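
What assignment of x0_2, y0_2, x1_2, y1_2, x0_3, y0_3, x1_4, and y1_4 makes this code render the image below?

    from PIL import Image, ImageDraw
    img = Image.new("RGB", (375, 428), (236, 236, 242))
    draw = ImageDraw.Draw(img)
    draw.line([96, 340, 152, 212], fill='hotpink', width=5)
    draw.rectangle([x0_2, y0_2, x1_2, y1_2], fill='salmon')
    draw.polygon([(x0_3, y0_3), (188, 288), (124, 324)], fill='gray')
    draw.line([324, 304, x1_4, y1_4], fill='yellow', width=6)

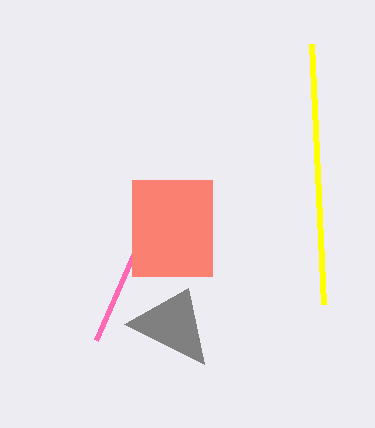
x0_2 = 132, y0_2 = 180, x1_2 = 212, y1_2 = 276, x0_3 = 204, y0_3 = 364, x1_4 = 312, y1_4 = 44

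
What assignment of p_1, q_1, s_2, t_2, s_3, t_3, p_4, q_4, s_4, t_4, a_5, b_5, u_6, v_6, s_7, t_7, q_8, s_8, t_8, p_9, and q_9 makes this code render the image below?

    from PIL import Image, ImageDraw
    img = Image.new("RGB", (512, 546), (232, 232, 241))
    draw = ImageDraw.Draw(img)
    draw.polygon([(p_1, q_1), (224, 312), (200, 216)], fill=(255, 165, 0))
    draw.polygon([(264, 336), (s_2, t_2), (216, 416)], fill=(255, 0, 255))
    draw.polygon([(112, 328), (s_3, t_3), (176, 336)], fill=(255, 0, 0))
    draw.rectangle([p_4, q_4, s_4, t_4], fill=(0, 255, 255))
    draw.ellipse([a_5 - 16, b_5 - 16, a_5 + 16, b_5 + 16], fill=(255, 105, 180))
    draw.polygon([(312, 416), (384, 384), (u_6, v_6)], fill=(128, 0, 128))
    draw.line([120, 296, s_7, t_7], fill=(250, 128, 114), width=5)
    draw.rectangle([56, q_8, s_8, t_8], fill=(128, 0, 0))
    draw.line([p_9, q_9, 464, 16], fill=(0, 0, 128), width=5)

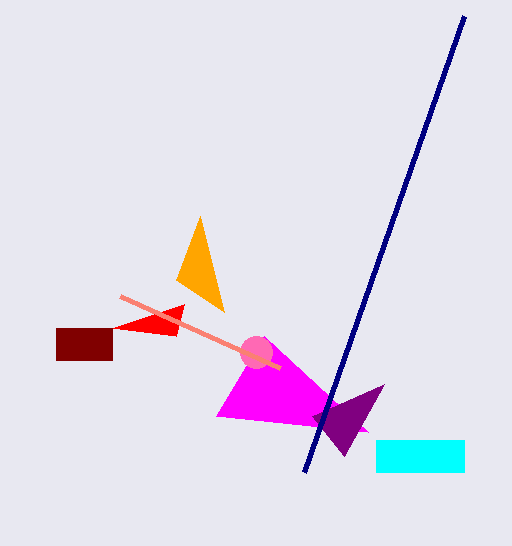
p_1 = 176; q_1 = 280; s_2 = 368; t_2 = 432; s_3 = 184; t_3 = 304; p_4 = 376; q_4 = 440; s_4 = 464; t_4 = 472; a_5 = 256; b_5 = 352; u_6 = 344; v_6 = 456; s_7 = 280; t_7 = 368; q_8 = 328; s_8 = 112; t_8 = 360; p_9 = 304; q_9 = 472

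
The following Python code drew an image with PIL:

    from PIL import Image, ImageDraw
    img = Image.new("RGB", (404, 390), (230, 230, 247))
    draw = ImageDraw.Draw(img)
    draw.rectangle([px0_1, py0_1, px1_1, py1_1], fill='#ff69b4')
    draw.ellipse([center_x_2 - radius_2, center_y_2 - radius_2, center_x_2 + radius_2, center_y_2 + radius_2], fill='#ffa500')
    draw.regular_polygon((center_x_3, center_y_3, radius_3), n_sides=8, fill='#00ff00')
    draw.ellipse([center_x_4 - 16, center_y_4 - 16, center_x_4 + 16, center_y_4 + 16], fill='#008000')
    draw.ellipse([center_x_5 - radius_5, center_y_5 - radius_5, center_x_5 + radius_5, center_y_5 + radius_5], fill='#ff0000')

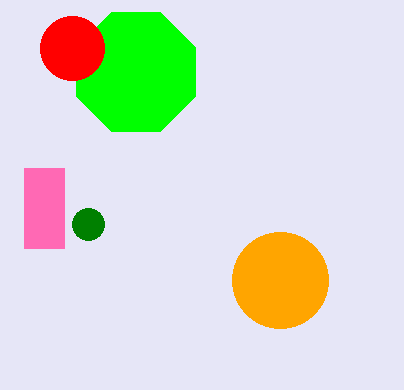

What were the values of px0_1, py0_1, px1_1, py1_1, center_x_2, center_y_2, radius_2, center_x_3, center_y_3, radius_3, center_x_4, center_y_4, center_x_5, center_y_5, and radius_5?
px0_1 = 24, py0_1 = 168, px1_1 = 64, py1_1 = 248, center_x_2 = 280, center_y_2 = 280, radius_2 = 48, center_x_3 = 136, center_y_3 = 72, radius_3 = 64, center_x_4 = 88, center_y_4 = 224, center_x_5 = 72, center_y_5 = 48, radius_5 = 32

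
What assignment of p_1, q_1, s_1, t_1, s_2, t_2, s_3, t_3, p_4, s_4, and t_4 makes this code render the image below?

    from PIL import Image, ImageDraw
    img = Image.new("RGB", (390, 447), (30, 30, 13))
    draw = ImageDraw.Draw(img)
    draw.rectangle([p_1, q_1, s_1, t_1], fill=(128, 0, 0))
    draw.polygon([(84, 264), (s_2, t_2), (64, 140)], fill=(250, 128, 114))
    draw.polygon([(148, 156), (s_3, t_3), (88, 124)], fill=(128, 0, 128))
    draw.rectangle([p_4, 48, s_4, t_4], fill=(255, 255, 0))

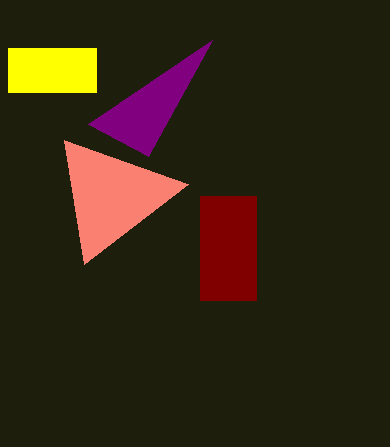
p_1 = 200; q_1 = 196; s_1 = 256; t_1 = 300; s_2 = 188; t_2 = 184; s_3 = 212; t_3 = 40; p_4 = 8; s_4 = 96; t_4 = 92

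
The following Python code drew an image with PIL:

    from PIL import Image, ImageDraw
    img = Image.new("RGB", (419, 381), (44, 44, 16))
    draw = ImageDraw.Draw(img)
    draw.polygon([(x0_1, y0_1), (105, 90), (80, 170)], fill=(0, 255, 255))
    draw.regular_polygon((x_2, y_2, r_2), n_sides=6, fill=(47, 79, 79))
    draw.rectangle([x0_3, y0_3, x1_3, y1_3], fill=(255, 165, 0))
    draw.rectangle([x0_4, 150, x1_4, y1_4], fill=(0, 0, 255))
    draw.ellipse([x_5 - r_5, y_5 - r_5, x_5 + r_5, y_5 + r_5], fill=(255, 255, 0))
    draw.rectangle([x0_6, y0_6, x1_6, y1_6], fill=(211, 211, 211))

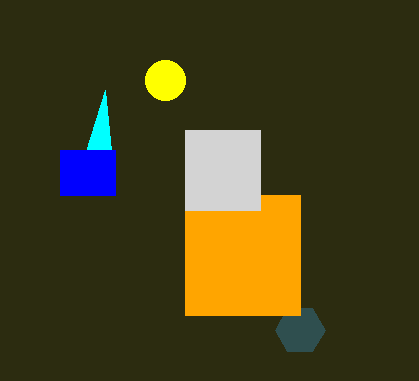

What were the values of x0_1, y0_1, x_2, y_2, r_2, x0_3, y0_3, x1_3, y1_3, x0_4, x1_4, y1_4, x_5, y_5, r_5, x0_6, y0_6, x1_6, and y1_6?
x0_1 = 115
y0_1 = 190
x_2 = 300
y_2 = 330
r_2 = 25
x0_3 = 185
y0_3 = 195
x1_3 = 300
y1_3 = 315
x0_4 = 60
x1_4 = 115
y1_4 = 195
x_5 = 165
y_5 = 80
r_5 = 20
x0_6 = 185
y0_6 = 130
x1_6 = 260
y1_6 = 210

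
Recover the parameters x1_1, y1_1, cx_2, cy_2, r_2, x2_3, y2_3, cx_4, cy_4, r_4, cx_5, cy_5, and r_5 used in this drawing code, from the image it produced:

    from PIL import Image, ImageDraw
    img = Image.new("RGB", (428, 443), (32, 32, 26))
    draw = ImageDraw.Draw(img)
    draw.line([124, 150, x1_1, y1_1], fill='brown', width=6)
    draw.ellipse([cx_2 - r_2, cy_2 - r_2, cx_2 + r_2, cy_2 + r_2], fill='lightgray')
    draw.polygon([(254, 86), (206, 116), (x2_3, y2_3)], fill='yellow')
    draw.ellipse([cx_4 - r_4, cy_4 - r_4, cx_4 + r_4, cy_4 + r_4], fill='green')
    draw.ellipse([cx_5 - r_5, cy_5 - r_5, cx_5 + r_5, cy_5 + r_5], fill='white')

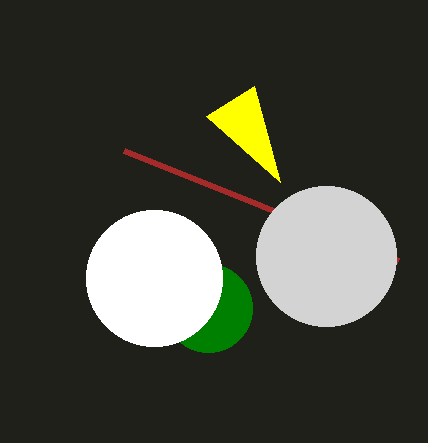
x1_1 = 398, y1_1 = 260, cx_2 = 326, cy_2 = 256, r_2 = 70, x2_3 = 280, y2_3 = 182, cx_4 = 208, cy_4 = 308, r_4 = 44, cx_5 = 154, cy_5 = 278, r_5 = 68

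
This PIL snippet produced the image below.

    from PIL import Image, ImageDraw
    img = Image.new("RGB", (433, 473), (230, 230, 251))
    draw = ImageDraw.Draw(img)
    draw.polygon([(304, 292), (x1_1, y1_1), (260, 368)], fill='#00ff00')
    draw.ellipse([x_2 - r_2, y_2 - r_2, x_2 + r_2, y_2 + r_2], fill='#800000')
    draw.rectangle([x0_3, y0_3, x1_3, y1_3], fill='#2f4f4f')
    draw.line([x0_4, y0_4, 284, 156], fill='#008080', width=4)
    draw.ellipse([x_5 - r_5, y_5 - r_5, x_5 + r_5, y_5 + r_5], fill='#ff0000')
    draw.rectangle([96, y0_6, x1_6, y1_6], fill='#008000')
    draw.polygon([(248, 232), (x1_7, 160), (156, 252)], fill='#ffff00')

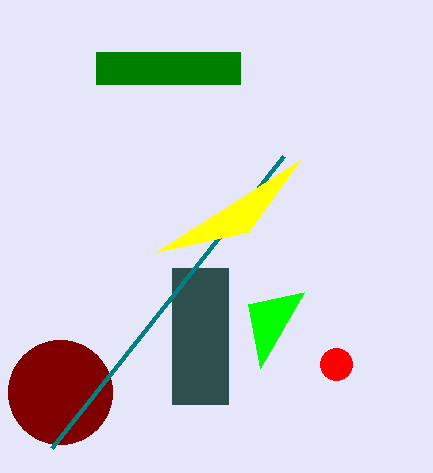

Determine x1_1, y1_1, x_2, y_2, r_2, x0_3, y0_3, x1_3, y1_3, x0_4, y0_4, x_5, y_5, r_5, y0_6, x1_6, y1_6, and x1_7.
x1_1 = 248; y1_1 = 304; x_2 = 60; y_2 = 392; r_2 = 52; x0_3 = 172; y0_3 = 268; x1_3 = 228; y1_3 = 404; x0_4 = 52; y0_4 = 448; x_5 = 336; y_5 = 364; r_5 = 16; y0_6 = 52; x1_6 = 240; y1_6 = 84; x1_7 = 300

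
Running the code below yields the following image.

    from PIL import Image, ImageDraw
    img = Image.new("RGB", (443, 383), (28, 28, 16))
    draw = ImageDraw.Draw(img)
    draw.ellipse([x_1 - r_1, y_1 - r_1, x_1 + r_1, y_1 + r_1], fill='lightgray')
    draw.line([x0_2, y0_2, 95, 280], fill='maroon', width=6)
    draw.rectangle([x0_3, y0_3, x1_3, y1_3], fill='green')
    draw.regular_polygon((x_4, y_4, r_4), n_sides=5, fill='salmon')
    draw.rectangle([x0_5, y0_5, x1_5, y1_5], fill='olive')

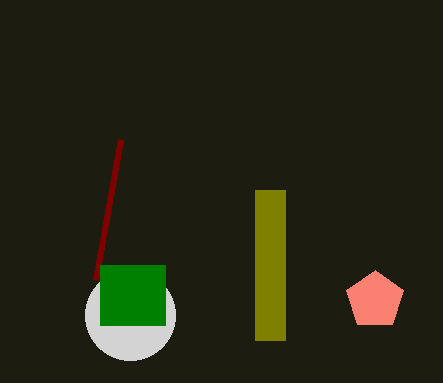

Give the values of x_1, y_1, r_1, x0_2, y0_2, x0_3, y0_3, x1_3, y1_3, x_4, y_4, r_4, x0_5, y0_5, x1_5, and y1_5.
x_1 = 130; y_1 = 315; r_1 = 45; x0_2 = 120; y0_2 = 140; x0_3 = 100; y0_3 = 265; x1_3 = 165; y1_3 = 325; x_4 = 375; y_4 = 300; r_4 = 30; x0_5 = 255; y0_5 = 190; x1_5 = 285; y1_5 = 340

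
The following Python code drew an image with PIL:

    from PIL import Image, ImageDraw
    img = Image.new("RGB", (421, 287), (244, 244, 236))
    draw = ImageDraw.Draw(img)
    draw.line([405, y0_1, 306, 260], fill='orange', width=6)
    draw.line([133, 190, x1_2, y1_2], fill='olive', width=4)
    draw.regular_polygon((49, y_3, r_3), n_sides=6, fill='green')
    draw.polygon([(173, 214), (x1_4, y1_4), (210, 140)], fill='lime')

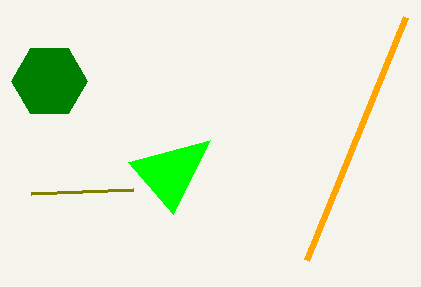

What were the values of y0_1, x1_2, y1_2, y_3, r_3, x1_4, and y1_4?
y0_1 = 17
x1_2 = 31
y1_2 = 194
y_3 = 81
r_3 = 38
x1_4 = 128
y1_4 = 162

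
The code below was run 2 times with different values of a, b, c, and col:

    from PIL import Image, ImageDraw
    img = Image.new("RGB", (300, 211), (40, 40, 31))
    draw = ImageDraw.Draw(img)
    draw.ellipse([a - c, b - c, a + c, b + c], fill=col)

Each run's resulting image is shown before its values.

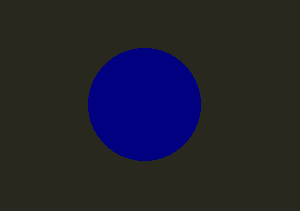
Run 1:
a = 144, b = 104, c = 56, col = 'navy'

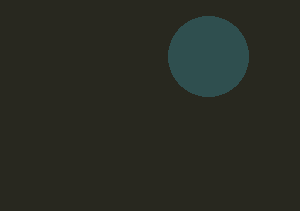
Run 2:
a = 208
b = 56
c = 40
col = 'darkslategray'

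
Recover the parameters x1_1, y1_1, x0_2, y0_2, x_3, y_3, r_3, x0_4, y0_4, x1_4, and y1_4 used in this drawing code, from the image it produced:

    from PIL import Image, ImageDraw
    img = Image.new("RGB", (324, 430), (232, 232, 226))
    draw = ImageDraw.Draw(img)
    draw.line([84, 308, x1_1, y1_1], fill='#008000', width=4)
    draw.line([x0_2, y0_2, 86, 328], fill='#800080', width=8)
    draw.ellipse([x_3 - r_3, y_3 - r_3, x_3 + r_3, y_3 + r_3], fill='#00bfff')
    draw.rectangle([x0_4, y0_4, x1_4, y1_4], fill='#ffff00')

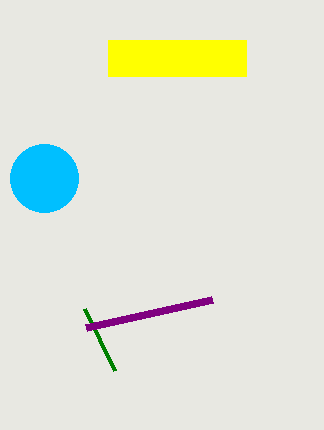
x1_1 = 114
y1_1 = 370
x0_2 = 212
y0_2 = 300
x_3 = 44
y_3 = 178
r_3 = 34
x0_4 = 108
y0_4 = 40
x1_4 = 246
y1_4 = 76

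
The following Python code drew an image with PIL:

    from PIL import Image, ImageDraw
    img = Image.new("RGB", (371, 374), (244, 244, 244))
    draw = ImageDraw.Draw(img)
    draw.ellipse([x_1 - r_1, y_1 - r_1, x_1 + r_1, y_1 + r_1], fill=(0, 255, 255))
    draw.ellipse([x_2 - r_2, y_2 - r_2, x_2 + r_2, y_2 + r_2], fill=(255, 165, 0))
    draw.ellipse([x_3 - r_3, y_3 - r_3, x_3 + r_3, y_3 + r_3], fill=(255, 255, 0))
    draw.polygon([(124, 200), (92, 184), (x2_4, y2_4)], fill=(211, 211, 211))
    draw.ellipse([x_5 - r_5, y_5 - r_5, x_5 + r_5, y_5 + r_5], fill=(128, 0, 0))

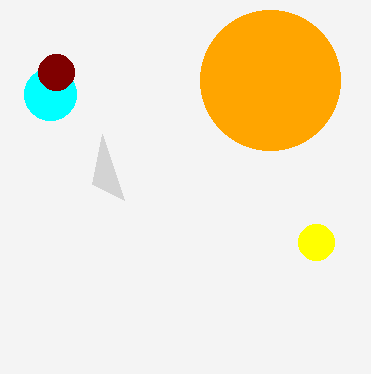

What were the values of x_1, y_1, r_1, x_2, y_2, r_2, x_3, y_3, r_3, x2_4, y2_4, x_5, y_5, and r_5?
x_1 = 50; y_1 = 94; r_1 = 26; x_2 = 270; y_2 = 80; r_2 = 70; x_3 = 316; y_3 = 242; r_3 = 18; x2_4 = 102; y2_4 = 134; x_5 = 56; y_5 = 72; r_5 = 18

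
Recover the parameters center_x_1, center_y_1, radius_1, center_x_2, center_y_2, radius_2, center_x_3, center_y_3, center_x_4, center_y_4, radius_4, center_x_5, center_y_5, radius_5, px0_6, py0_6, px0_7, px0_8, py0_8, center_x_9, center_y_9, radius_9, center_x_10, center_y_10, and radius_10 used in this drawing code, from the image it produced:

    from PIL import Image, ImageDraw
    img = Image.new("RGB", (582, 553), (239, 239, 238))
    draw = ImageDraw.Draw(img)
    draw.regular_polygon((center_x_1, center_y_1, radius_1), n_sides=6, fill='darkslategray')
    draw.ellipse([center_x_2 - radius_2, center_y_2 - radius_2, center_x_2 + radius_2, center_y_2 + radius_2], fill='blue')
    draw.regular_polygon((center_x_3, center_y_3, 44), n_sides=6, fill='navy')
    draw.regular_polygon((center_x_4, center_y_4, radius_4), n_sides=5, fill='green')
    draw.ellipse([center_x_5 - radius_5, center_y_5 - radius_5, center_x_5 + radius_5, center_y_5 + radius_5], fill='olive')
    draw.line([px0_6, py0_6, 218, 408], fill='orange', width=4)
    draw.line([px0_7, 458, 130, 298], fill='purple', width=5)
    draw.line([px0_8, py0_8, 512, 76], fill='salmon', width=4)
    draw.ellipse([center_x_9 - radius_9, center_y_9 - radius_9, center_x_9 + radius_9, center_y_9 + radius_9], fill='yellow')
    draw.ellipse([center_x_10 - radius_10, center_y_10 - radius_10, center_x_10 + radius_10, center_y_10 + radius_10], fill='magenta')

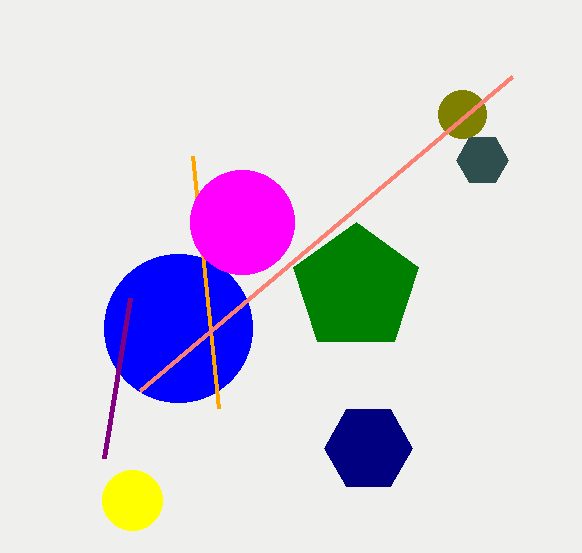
center_x_1 = 482; center_y_1 = 160; radius_1 = 26; center_x_2 = 178; center_y_2 = 328; radius_2 = 74; center_x_3 = 368; center_y_3 = 448; center_x_4 = 356; center_y_4 = 288; radius_4 = 66; center_x_5 = 462; center_y_5 = 114; radius_5 = 24; px0_6 = 192; py0_6 = 156; px0_7 = 104; px0_8 = 140; py0_8 = 390; center_x_9 = 132; center_y_9 = 500; radius_9 = 30; center_x_10 = 242; center_y_10 = 222; radius_10 = 52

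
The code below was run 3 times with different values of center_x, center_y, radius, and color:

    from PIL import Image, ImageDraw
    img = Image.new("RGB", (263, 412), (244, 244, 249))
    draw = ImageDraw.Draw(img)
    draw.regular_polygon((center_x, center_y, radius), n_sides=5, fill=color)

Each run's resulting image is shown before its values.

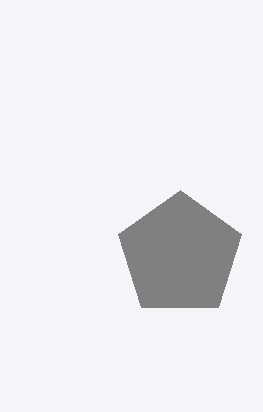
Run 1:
center_x = 180, center_y = 255, radius = 65, color = 'gray'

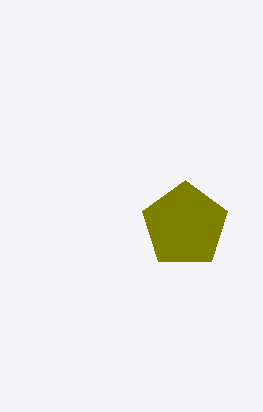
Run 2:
center_x = 185; center_y = 225; radius = 45; color = 'olive'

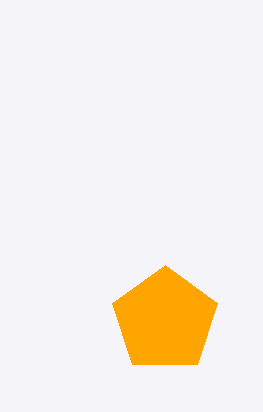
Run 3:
center_x = 165; center_y = 320; radius = 55; color = 'orange'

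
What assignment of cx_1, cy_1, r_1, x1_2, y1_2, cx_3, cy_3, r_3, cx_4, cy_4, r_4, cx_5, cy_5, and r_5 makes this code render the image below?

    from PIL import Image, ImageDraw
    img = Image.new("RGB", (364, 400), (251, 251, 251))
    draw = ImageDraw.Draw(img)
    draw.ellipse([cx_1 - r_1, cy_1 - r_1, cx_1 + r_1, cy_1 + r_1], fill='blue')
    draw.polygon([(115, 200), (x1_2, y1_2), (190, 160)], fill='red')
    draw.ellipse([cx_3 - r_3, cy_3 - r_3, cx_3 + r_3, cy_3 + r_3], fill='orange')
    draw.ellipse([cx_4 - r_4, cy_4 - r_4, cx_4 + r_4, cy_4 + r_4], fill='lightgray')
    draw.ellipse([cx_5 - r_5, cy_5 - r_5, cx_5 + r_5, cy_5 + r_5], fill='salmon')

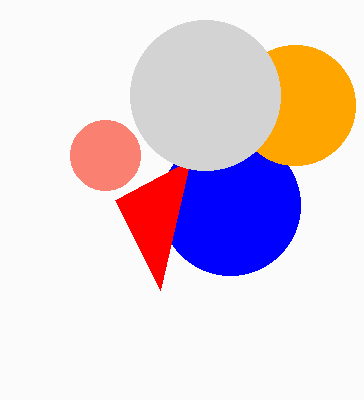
cx_1 = 230
cy_1 = 205
r_1 = 70
x1_2 = 160
y1_2 = 290
cx_3 = 295
cy_3 = 105
r_3 = 60
cx_4 = 205
cy_4 = 95
r_4 = 75
cx_5 = 105
cy_5 = 155
r_5 = 35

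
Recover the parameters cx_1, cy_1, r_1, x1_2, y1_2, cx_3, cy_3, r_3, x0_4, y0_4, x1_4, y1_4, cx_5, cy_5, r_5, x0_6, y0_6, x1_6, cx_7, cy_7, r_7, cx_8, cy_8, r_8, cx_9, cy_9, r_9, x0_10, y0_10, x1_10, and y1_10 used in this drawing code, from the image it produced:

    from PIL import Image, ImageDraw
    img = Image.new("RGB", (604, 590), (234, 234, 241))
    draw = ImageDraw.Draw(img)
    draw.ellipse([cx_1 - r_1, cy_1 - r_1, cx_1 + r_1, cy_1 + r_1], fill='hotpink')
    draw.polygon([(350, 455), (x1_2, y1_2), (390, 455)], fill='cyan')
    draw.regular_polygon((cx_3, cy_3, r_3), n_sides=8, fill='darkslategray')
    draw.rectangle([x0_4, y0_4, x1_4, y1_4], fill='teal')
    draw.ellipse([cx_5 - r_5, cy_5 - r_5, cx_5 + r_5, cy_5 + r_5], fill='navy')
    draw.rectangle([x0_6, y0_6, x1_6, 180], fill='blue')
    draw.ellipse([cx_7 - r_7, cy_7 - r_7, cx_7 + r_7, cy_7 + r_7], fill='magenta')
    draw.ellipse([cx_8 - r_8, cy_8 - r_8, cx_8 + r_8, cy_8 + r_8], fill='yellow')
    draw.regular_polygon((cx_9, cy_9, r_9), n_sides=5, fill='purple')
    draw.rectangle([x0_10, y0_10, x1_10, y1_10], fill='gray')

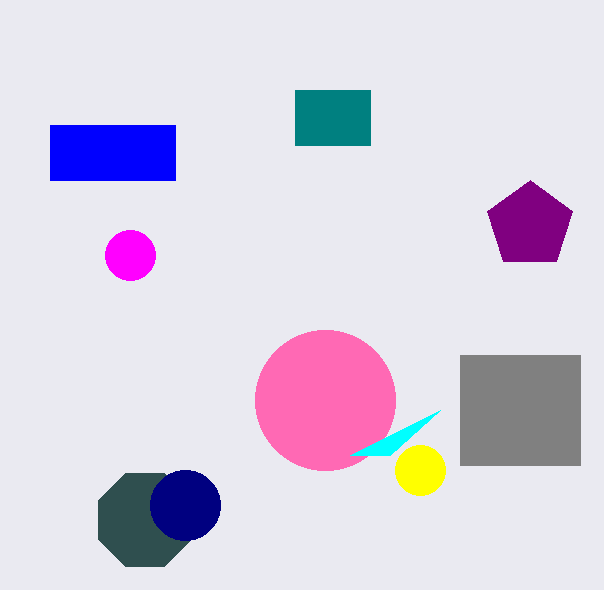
cx_1 = 325
cy_1 = 400
r_1 = 70
x1_2 = 440
y1_2 = 410
cx_3 = 145
cy_3 = 520
r_3 = 50
x0_4 = 295
y0_4 = 90
x1_4 = 370
y1_4 = 145
cx_5 = 185
cy_5 = 505
r_5 = 35
x0_6 = 50
y0_6 = 125
x1_6 = 175
cx_7 = 130
cy_7 = 255
r_7 = 25
cx_8 = 420
cy_8 = 470
r_8 = 25
cx_9 = 530
cy_9 = 225
r_9 = 45
x0_10 = 460
y0_10 = 355
x1_10 = 580
y1_10 = 465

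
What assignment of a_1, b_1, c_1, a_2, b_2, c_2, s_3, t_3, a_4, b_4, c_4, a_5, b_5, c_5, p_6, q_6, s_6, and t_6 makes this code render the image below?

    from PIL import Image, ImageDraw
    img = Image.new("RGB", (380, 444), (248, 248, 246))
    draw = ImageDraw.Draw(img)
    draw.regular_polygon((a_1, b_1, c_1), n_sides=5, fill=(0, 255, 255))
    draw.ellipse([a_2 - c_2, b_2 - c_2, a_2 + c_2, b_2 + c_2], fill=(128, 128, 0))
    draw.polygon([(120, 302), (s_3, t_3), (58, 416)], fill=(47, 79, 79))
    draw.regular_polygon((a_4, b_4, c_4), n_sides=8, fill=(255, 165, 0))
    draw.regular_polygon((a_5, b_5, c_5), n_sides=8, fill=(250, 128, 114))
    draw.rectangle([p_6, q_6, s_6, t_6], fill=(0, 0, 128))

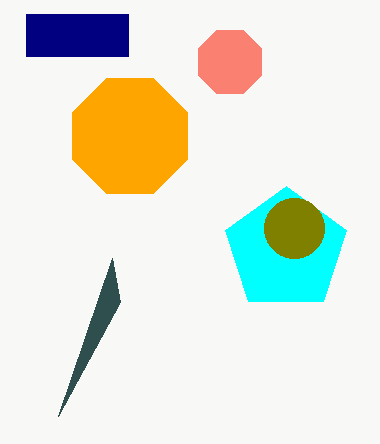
a_1 = 286
b_1 = 250
c_1 = 64
a_2 = 294
b_2 = 228
c_2 = 30
s_3 = 112
t_3 = 258
a_4 = 130
b_4 = 136
c_4 = 62
a_5 = 230
b_5 = 62
c_5 = 34
p_6 = 26
q_6 = 14
s_6 = 128
t_6 = 56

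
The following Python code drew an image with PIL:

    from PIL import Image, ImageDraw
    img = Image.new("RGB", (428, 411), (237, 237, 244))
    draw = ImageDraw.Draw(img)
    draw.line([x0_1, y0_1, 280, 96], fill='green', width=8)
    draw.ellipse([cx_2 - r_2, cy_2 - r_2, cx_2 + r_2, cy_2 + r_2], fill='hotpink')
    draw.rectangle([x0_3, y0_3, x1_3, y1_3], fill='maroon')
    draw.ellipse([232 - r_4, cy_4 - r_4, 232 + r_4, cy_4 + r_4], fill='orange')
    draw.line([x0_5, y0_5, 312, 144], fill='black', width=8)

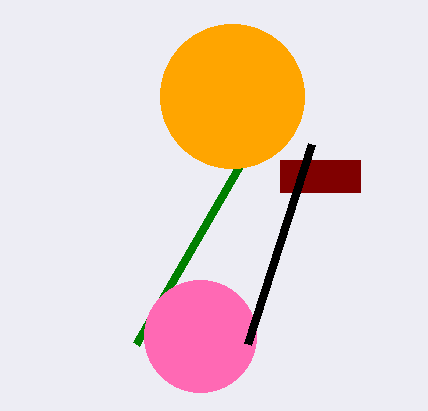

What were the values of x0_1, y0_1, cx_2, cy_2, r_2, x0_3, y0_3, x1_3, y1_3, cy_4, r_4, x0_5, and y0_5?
x0_1 = 136; y0_1 = 344; cx_2 = 200; cy_2 = 336; r_2 = 56; x0_3 = 280; y0_3 = 160; x1_3 = 360; y1_3 = 192; cy_4 = 96; r_4 = 72; x0_5 = 248; y0_5 = 344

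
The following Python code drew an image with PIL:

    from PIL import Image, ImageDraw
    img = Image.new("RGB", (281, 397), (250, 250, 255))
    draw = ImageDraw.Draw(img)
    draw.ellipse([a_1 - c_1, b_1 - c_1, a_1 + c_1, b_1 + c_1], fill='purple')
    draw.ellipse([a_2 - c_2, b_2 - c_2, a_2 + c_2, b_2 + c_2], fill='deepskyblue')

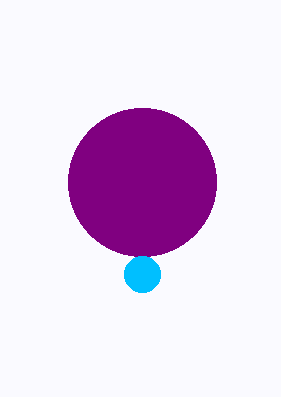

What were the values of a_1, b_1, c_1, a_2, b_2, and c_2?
a_1 = 142, b_1 = 182, c_1 = 74, a_2 = 142, b_2 = 274, c_2 = 18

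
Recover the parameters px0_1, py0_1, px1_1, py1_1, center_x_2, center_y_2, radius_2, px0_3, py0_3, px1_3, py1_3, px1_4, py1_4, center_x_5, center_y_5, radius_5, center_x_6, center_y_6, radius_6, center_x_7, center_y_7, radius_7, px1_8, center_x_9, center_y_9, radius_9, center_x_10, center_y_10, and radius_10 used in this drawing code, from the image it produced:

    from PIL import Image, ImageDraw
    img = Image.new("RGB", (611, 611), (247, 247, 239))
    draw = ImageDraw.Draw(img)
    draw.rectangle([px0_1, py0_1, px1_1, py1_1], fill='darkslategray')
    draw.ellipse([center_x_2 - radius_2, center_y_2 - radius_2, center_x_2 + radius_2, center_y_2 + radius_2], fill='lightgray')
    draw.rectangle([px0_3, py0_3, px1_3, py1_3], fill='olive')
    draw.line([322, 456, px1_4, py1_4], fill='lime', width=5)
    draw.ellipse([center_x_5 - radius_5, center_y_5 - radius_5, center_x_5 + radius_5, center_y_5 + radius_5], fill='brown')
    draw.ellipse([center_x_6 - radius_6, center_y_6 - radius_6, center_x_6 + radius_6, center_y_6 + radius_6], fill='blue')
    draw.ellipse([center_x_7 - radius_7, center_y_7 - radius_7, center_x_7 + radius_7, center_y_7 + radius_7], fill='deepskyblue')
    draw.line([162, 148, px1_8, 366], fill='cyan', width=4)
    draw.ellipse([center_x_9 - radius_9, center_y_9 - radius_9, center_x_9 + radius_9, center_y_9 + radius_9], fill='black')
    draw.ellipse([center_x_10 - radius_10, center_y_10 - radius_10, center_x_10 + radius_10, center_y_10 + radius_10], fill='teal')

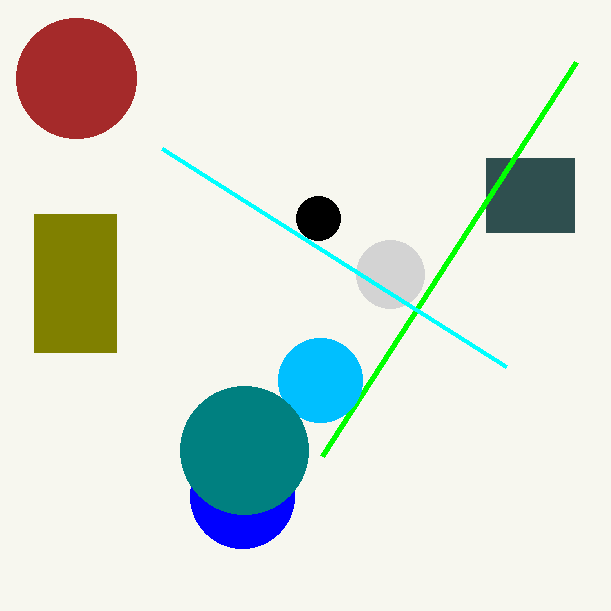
px0_1 = 486, py0_1 = 158, px1_1 = 574, py1_1 = 232, center_x_2 = 390, center_y_2 = 274, radius_2 = 34, px0_3 = 34, py0_3 = 214, px1_3 = 116, py1_3 = 352, px1_4 = 576, py1_4 = 62, center_x_5 = 76, center_y_5 = 78, radius_5 = 60, center_x_6 = 242, center_y_6 = 496, radius_6 = 52, center_x_7 = 320, center_y_7 = 380, radius_7 = 42, px1_8 = 506, center_x_9 = 318, center_y_9 = 218, radius_9 = 22, center_x_10 = 244, center_y_10 = 450, radius_10 = 64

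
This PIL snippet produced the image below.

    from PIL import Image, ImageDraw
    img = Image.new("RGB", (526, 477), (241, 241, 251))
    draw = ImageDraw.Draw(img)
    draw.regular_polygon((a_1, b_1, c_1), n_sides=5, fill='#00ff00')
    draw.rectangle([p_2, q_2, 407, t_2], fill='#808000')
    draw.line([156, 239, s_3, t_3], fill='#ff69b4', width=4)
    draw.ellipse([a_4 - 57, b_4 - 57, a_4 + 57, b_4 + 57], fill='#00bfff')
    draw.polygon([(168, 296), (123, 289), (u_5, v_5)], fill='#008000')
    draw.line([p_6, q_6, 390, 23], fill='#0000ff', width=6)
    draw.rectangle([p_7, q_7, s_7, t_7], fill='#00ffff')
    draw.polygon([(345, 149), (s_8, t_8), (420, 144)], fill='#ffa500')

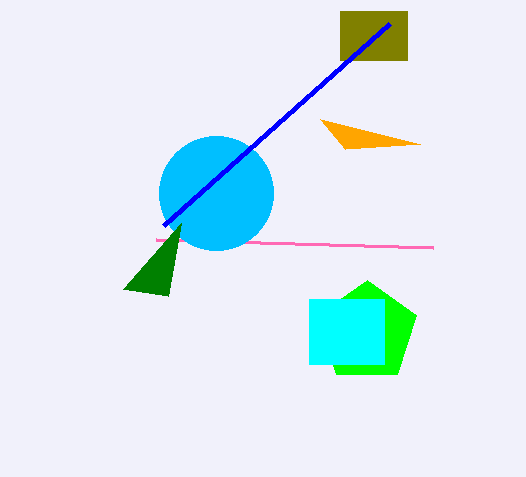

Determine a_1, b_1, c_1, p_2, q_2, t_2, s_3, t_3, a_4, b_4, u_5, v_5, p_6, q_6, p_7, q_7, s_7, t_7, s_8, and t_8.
a_1 = 367
b_1 = 332
c_1 = 52
p_2 = 340
q_2 = 11
t_2 = 60
s_3 = 433
t_3 = 247
a_4 = 216
b_4 = 193
u_5 = 181
v_5 = 223
p_6 = 164
q_6 = 225
p_7 = 309
q_7 = 299
s_7 = 384
t_7 = 364
s_8 = 320
t_8 = 119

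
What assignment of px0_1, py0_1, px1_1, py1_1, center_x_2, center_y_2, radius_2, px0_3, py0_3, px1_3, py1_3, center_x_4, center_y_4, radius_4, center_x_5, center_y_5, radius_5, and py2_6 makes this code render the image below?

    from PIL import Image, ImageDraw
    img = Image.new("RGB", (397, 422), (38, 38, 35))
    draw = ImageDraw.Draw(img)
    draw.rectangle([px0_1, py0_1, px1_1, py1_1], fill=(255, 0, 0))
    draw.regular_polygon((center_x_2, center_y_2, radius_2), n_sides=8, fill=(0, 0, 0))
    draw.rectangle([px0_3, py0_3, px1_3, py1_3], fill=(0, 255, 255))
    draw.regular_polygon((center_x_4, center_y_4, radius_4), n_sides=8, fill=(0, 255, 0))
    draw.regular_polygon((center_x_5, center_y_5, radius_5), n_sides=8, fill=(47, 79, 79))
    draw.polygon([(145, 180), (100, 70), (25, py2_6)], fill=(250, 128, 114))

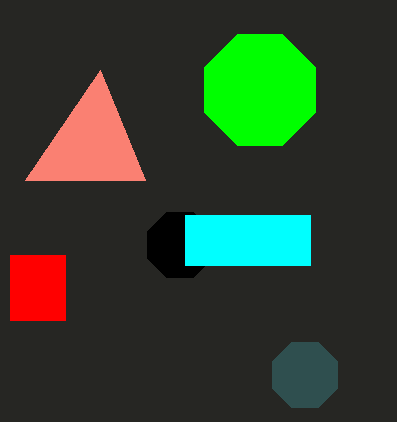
px0_1 = 10
py0_1 = 255
px1_1 = 65
py1_1 = 320
center_x_2 = 180
center_y_2 = 245
radius_2 = 35
px0_3 = 185
py0_3 = 215
px1_3 = 310
py1_3 = 265
center_x_4 = 260
center_y_4 = 90
radius_4 = 60
center_x_5 = 305
center_y_5 = 375
radius_5 = 35
py2_6 = 180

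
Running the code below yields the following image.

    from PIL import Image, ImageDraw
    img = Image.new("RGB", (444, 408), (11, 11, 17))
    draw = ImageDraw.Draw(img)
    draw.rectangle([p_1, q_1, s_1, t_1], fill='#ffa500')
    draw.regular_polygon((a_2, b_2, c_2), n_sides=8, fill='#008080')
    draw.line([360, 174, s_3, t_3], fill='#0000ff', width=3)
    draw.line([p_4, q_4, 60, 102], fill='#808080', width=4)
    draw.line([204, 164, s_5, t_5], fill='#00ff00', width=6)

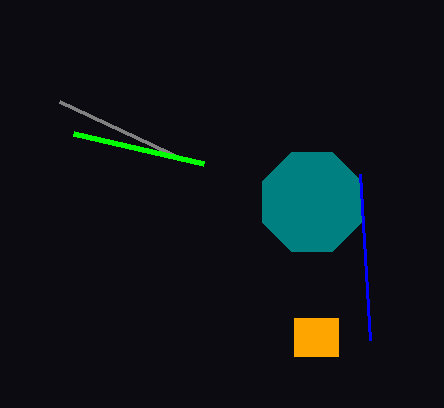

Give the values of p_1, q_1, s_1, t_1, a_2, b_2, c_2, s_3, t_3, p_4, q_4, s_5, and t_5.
p_1 = 294
q_1 = 318
s_1 = 338
t_1 = 356
a_2 = 312
b_2 = 202
c_2 = 54
s_3 = 370
t_3 = 340
p_4 = 184
q_4 = 160
s_5 = 74
t_5 = 134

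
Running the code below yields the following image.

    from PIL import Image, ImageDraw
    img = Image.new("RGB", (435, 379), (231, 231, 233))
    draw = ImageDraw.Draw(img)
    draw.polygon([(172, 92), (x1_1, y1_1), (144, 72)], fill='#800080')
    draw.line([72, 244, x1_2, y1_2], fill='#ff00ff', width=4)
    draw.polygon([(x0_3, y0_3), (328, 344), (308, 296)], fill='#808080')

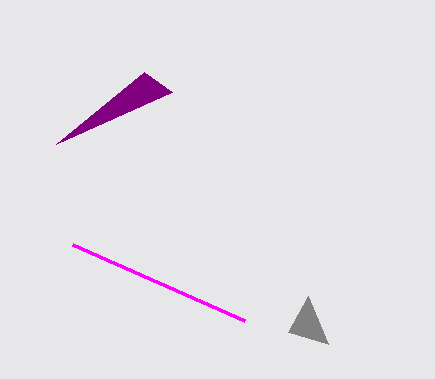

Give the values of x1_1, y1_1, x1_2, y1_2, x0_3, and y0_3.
x1_1 = 56, y1_1 = 144, x1_2 = 244, y1_2 = 320, x0_3 = 288, y0_3 = 332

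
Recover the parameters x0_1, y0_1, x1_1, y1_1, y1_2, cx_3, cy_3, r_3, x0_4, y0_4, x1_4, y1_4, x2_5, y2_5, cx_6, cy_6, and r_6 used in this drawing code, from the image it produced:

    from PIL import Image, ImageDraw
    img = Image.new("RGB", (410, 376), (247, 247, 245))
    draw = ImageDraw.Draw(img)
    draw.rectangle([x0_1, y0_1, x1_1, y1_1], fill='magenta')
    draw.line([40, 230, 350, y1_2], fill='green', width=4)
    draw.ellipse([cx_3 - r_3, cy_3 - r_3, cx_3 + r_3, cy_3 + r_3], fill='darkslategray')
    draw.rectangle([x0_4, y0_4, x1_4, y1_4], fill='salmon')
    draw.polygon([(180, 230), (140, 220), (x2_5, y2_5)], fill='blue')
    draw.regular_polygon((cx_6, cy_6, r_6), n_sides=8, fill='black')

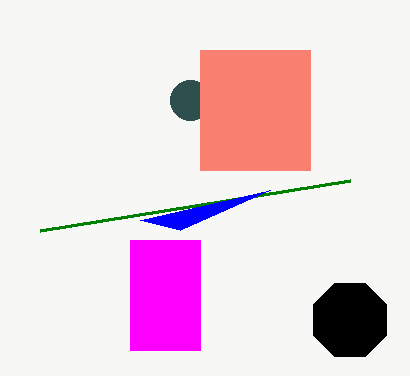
x0_1 = 130
y0_1 = 240
x1_1 = 200
y1_1 = 350
y1_2 = 180
cx_3 = 190
cy_3 = 100
r_3 = 20
x0_4 = 200
y0_4 = 50
x1_4 = 310
y1_4 = 170
x2_5 = 270
y2_5 = 190
cx_6 = 350
cy_6 = 320
r_6 = 40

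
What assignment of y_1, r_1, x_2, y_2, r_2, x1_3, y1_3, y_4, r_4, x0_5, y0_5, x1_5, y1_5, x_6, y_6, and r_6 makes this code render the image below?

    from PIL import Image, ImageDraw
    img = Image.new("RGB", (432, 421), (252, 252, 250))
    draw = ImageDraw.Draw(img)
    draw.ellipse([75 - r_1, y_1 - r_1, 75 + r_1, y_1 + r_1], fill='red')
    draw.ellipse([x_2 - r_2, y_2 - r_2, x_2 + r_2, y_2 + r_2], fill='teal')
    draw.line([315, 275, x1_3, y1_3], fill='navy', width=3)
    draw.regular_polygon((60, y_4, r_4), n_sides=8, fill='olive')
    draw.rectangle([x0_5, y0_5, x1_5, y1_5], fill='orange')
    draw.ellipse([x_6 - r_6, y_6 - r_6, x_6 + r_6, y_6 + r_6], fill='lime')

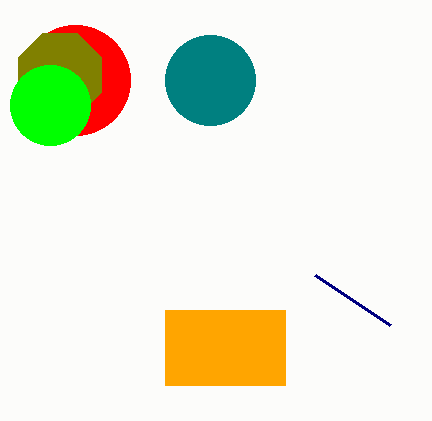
y_1 = 80
r_1 = 55
x_2 = 210
y_2 = 80
r_2 = 45
x1_3 = 390
y1_3 = 325
y_4 = 75
r_4 = 45
x0_5 = 165
y0_5 = 310
x1_5 = 285
y1_5 = 385
x_6 = 50
y_6 = 105
r_6 = 40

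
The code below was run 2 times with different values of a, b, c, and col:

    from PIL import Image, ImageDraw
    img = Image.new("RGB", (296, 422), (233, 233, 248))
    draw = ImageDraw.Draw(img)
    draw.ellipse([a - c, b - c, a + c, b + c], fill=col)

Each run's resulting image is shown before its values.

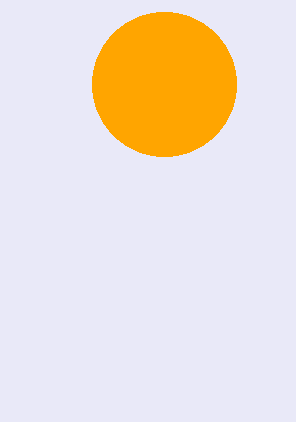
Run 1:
a = 164; b = 84; c = 72; col = 'orange'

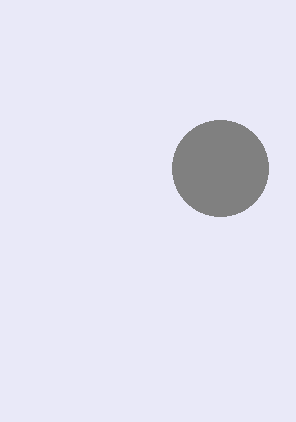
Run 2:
a = 220
b = 168
c = 48
col = 'gray'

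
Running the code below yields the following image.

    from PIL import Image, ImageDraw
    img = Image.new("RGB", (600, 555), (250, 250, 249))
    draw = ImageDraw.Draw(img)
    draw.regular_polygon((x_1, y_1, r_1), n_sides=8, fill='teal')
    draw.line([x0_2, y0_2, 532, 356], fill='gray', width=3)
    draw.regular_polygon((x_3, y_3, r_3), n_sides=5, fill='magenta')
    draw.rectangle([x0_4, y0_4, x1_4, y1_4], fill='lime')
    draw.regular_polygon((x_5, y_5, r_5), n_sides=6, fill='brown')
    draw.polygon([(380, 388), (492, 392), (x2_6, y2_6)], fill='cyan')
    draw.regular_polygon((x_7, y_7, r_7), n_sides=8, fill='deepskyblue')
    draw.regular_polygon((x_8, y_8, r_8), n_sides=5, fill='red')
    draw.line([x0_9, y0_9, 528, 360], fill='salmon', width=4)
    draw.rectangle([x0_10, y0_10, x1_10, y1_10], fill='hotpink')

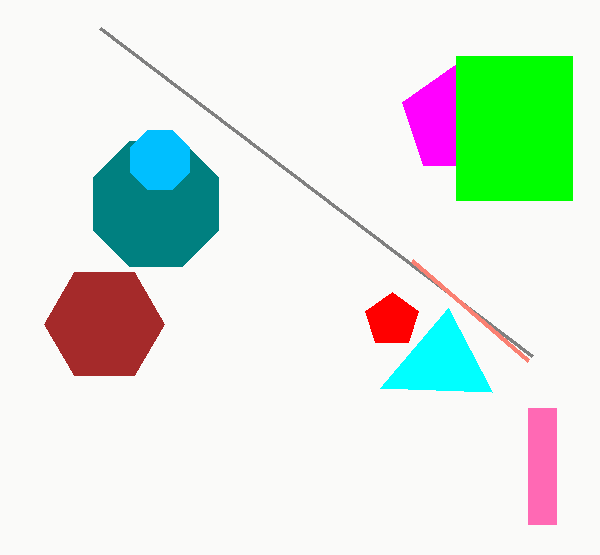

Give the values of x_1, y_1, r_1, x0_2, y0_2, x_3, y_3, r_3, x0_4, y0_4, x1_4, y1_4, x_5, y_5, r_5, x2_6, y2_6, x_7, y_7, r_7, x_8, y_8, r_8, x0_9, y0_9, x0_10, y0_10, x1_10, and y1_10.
x_1 = 156, y_1 = 204, r_1 = 68, x0_2 = 100, y0_2 = 28, x_3 = 456, y_3 = 120, r_3 = 56, x0_4 = 456, y0_4 = 56, x1_4 = 572, y1_4 = 200, x_5 = 104, y_5 = 324, r_5 = 60, x2_6 = 448, y2_6 = 308, x_7 = 160, y_7 = 160, r_7 = 32, x_8 = 392, y_8 = 320, r_8 = 28, x0_9 = 412, y0_9 = 260, x0_10 = 528, y0_10 = 408, x1_10 = 556, y1_10 = 524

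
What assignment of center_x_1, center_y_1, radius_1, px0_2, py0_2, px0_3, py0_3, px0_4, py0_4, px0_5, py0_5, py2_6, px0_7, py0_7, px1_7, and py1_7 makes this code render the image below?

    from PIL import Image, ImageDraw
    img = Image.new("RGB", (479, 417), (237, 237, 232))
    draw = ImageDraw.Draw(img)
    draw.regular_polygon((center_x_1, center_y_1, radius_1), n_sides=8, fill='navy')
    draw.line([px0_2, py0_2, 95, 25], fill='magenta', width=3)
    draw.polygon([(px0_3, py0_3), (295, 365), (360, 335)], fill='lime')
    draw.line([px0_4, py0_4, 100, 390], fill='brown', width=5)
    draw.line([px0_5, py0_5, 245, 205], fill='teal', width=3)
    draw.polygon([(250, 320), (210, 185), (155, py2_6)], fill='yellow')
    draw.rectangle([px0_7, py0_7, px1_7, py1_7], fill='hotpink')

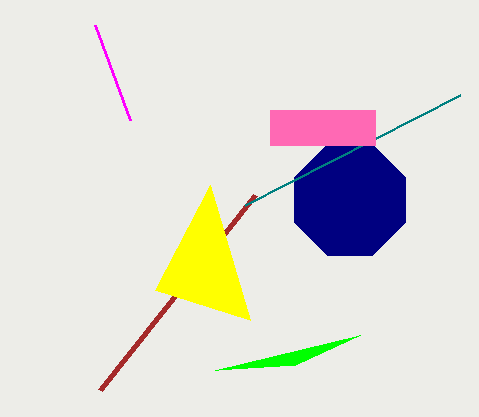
center_x_1 = 350, center_y_1 = 200, radius_1 = 60, px0_2 = 130, py0_2 = 120, px0_3 = 215, py0_3 = 370, px0_4 = 255, py0_4 = 195, px0_5 = 460, py0_5 = 95, py2_6 = 290, px0_7 = 270, py0_7 = 110, px1_7 = 375, py1_7 = 145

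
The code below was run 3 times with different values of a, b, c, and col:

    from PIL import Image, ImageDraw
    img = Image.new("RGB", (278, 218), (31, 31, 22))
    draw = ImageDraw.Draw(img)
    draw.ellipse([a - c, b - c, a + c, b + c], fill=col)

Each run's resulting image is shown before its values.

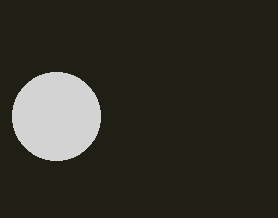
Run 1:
a = 56; b = 116; c = 44; col = 'lightgray'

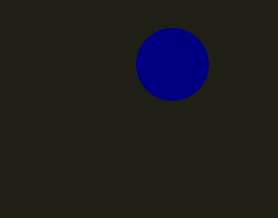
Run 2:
a = 172, b = 64, c = 36, col = 'navy'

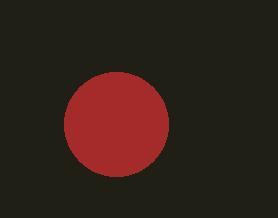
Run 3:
a = 116; b = 124; c = 52; col = 'brown'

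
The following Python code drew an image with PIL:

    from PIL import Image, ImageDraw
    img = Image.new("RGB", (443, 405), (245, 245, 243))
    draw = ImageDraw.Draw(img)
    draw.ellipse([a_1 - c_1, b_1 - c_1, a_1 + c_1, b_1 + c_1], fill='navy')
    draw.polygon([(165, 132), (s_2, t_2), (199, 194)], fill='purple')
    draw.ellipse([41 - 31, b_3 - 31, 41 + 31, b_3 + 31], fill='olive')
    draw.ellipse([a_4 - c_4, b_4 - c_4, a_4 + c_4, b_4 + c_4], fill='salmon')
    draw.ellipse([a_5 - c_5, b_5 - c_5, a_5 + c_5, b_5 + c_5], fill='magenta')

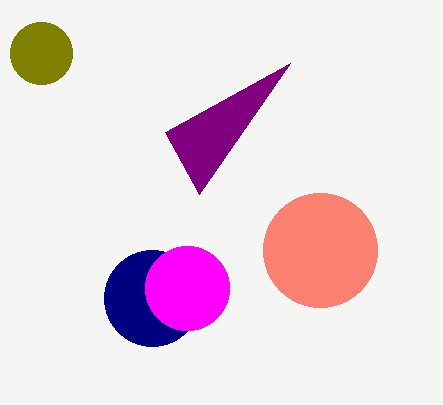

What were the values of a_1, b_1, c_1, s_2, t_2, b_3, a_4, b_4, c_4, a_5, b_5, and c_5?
a_1 = 152, b_1 = 298, c_1 = 48, s_2 = 290, t_2 = 63, b_3 = 53, a_4 = 320, b_4 = 250, c_4 = 57, a_5 = 187, b_5 = 288, c_5 = 42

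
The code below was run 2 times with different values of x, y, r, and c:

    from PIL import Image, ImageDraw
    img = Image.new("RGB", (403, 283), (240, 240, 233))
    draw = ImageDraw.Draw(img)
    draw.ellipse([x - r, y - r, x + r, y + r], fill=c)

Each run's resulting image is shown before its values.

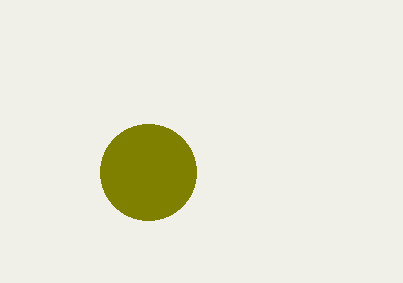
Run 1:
x = 148
y = 172
r = 48
c = 'olive'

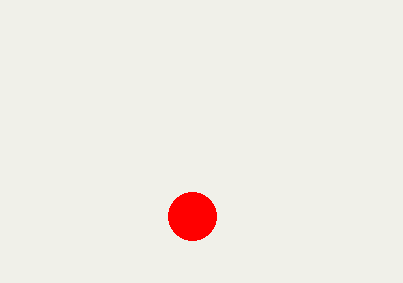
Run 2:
x = 192; y = 216; r = 24; c = 'red'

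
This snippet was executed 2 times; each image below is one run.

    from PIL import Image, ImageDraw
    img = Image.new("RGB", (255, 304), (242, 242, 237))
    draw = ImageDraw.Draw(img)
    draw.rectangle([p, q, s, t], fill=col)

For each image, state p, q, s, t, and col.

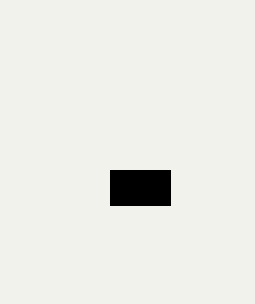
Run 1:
p = 110; q = 170; s = 170; t = 205; col = 'black'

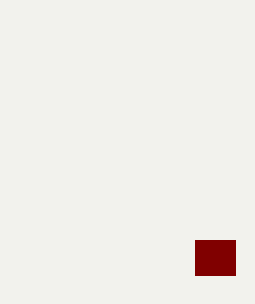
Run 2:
p = 195
q = 240
s = 235
t = 275
col = 'maroon'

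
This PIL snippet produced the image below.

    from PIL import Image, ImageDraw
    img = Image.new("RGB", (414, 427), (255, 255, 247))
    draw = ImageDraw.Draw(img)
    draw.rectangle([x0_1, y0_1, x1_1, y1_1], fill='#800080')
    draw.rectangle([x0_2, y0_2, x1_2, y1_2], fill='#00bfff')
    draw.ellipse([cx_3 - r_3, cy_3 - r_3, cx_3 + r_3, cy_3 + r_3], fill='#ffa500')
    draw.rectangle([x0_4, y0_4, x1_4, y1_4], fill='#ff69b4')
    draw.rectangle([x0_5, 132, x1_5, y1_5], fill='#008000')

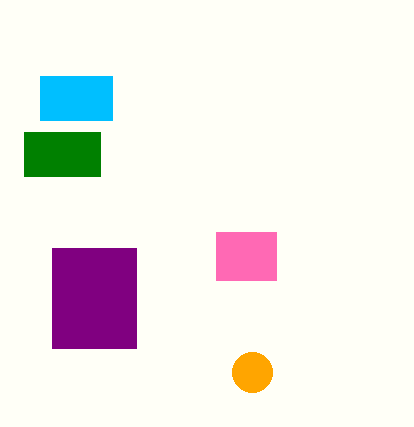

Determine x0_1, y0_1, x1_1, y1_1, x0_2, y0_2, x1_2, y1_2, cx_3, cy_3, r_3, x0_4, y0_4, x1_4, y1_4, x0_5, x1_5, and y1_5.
x0_1 = 52, y0_1 = 248, x1_1 = 136, y1_1 = 348, x0_2 = 40, y0_2 = 76, x1_2 = 112, y1_2 = 120, cx_3 = 252, cy_3 = 372, r_3 = 20, x0_4 = 216, y0_4 = 232, x1_4 = 276, y1_4 = 280, x0_5 = 24, x1_5 = 100, y1_5 = 176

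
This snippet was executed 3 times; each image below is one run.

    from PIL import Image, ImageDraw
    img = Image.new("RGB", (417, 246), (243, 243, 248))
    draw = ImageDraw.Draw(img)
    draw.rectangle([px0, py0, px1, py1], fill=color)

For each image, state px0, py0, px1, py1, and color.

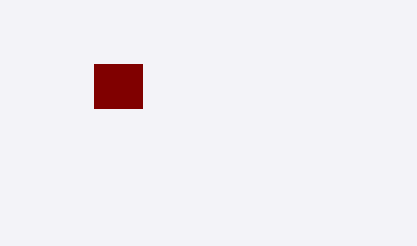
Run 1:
px0 = 94; py0 = 64; px1 = 142; py1 = 108; color = 'maroon'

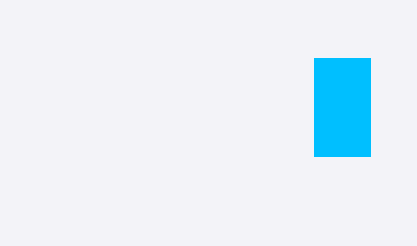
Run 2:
px0 = 314, py0 = 58, px1 = 370, py1 = 156, color = 'deepskyblue'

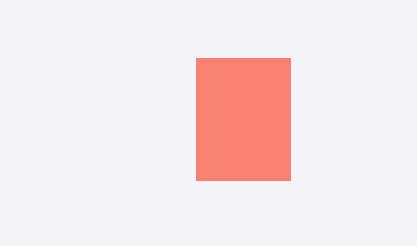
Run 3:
px0 = 196, py0 = 58, px1 = 290, py1 = 180, color = 'salmon'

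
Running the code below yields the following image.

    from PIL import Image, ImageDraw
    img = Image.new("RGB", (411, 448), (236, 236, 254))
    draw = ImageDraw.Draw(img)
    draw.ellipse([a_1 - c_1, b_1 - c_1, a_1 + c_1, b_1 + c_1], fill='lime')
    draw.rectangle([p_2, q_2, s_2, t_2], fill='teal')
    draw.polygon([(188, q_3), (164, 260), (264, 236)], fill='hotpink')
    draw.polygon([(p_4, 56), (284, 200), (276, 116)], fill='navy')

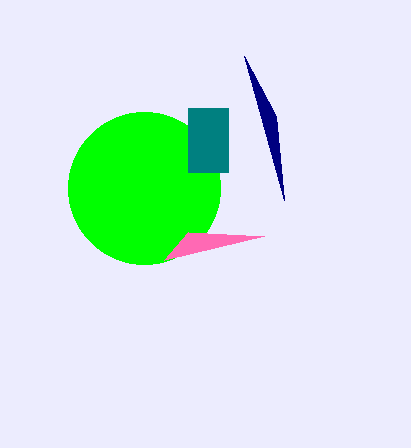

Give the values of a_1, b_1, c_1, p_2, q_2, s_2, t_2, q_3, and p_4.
a_1 = 144
b_1 = 188
c_1 = 76
p_2 = 188
q_2 = 108
s_2 = 228
t_2 = 172
q_3 = 232
p_4 = 244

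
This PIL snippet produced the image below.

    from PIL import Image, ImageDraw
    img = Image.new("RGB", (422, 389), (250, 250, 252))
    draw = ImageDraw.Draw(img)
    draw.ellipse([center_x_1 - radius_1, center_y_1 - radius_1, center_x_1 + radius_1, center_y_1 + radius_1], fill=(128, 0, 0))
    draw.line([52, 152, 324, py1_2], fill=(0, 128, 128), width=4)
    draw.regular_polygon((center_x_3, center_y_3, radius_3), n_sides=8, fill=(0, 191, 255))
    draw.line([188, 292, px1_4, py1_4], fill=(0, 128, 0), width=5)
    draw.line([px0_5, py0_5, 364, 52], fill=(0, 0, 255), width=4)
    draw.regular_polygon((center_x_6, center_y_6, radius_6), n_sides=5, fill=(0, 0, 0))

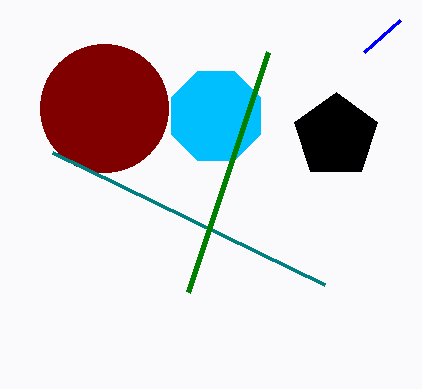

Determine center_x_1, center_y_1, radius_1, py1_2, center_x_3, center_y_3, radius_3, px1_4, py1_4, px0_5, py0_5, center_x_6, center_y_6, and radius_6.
center_x_1 = 104, center_y_1 = 108, radius_1 = 64, py1_2 = 284, center_x_3 = 216, center_y_3 = 116, radius_3 = 48, px1_4 = 268, py1_4 = 52, px0_5 = 400, py0_5 = 20, center_x_6 = 336, center_y_6 = 136, radius_6 = 44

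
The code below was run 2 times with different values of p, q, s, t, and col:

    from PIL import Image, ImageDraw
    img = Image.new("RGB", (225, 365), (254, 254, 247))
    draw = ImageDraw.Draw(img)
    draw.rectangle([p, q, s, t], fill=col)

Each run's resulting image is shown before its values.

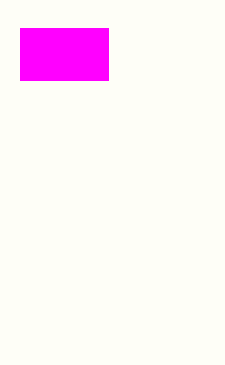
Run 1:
p = 20; q = 28; s = 108; t = 80; col = 'magenta'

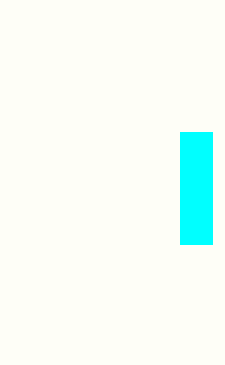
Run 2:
p = 180, q = 132, s = 212, t = 244, col = 'cyan'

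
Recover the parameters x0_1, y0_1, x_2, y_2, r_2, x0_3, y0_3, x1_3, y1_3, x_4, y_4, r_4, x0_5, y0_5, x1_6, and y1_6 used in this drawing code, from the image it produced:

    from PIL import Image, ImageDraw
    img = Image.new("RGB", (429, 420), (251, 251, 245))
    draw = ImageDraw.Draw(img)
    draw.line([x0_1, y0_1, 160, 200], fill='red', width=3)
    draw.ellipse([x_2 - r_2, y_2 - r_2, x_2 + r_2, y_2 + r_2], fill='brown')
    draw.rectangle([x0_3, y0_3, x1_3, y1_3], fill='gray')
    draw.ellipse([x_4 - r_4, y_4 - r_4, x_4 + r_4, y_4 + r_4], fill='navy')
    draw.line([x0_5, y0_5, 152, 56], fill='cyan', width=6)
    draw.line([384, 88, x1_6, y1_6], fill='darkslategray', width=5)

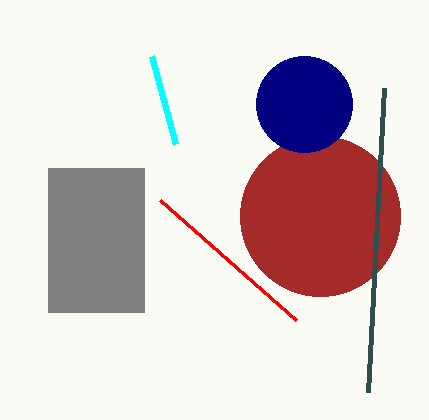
x0_1 = 296; y0_1 = 320; x_2 = 320; y_2 = 216; r_2 = 80; x0_3 = 48; y0_3 = 168; x1_3 = 144; y1_3 = 312; x_4 = 304; y_4 = 104; r_4 = 48; x0_5 = 176; y0_5 = 144; x1_6 = 368; y1_6 = 392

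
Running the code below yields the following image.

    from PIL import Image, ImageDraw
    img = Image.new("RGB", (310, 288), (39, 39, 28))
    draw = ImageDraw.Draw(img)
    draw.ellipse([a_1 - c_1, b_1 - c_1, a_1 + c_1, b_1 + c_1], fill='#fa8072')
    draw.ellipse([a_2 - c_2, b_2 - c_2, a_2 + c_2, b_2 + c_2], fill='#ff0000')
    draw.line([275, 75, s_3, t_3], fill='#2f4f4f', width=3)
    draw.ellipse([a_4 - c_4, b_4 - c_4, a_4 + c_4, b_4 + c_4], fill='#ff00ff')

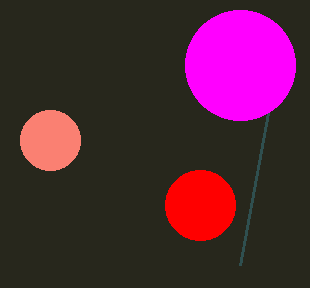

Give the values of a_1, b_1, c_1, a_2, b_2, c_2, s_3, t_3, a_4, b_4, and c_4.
a_1 = 50, b_1 = 140, c_1 = 30, a_2 = 200, b_2 = 205, c_2 = 35, s_3 = 240, t_3 = 265, a_4 = 240, b_4 = 65, c_4 = 55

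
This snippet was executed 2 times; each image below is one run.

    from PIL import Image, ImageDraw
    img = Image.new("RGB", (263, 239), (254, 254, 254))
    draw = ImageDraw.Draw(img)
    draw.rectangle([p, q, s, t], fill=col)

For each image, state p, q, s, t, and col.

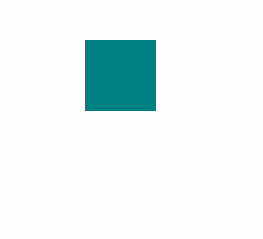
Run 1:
p = 85; q = 40; s = 155; t = 110; col = 'teal'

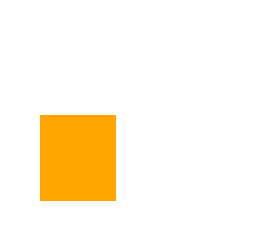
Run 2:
p = 40; q = 115; s = 115; t = 200; col = 'orange'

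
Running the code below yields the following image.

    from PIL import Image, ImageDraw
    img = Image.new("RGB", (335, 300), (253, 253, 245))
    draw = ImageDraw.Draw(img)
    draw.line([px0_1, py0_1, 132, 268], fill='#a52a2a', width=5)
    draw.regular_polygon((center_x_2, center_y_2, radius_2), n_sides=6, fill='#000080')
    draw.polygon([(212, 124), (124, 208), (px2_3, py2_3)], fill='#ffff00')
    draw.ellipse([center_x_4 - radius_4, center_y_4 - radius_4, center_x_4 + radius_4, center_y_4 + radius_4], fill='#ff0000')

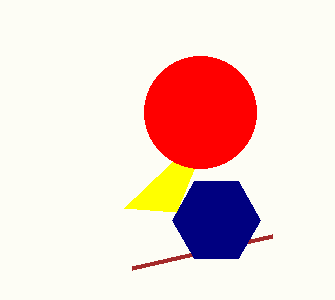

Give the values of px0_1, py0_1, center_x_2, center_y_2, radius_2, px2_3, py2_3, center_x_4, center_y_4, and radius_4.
px0_1 = 272, py0_1 = 236, center_x_2 = 216, center_y_2 = 220, radius_2 = 44, px2_3 = 176, py2_3 = 212, center_x_4 = 200, center_y_4 = 112, radius_4 = 56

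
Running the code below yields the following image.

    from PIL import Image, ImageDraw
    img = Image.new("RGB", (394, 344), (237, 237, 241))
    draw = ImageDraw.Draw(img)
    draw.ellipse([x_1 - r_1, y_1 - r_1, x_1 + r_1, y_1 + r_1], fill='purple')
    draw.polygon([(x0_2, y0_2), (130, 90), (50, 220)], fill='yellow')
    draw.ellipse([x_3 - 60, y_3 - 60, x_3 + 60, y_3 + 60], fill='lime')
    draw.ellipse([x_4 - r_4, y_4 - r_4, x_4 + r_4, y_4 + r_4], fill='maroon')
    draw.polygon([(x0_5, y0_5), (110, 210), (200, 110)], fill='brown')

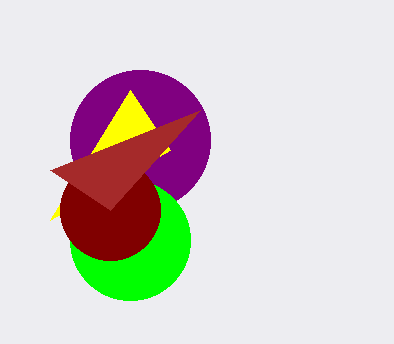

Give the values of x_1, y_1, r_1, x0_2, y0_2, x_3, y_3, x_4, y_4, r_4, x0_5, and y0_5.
x_1 = 140; y_1 = 140; r_1 = 70; x0_2 = 170; y0_2 = 150; x_3 = 130; y_3 = 240; x_4 = 110; y_4 = 210; r_4 = 50; x0_5 = 50; y0_5 = 170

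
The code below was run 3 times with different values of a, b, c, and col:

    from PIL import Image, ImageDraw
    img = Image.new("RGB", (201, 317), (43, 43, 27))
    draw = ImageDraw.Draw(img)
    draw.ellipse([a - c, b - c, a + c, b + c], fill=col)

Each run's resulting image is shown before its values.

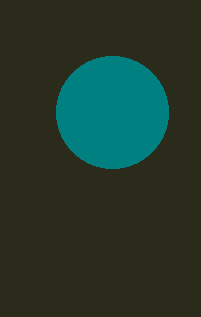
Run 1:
a = 112; b = 112; c = 56; col = 'teal'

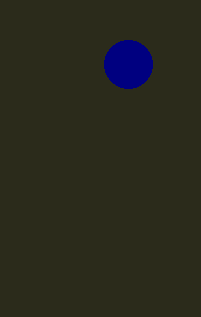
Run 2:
a = 128; b = 64; c = 24; col = 'navy'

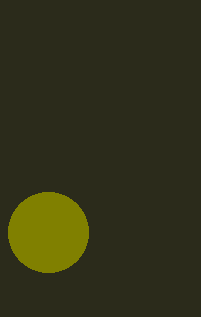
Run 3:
a = 48, b = 232, c = 40, col = 'olive'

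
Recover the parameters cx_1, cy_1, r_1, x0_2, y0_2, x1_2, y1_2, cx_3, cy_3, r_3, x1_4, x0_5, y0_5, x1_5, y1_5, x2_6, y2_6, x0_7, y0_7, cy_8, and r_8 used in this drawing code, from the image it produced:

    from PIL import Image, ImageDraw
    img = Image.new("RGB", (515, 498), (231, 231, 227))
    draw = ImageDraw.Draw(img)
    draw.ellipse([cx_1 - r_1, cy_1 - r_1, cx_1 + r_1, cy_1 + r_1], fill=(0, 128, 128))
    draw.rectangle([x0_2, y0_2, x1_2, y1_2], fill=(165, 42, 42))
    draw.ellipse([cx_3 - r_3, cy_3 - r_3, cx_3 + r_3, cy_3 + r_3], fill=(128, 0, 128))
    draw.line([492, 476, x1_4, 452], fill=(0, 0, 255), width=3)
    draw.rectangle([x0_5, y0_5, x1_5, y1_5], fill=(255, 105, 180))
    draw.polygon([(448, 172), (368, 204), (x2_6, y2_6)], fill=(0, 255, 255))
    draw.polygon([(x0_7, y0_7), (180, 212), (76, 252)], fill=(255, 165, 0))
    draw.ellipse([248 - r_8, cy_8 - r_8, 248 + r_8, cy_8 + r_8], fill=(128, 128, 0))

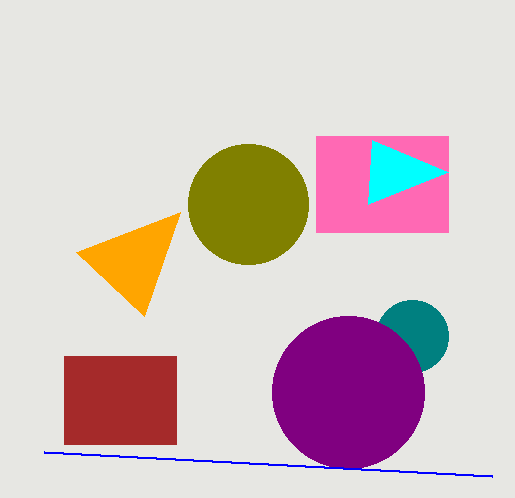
cx_1 = 412; cy_1 = 336; r_1 = 36; x0_2 = 64; y0_2 = 356; x1_2 = 176; y1_2 = 444; cx_3 = 348; cy_3 = 392; r_3 = 76; x1_4 = 44; x0_5 = 316; y0_5 = 136; x1_5 = 448; y1_5 = 232; x2_6 = 372; y2_6 = 140; x0_7 = 144; y0_7 = 316; cy_8 = 204; r_8 = 60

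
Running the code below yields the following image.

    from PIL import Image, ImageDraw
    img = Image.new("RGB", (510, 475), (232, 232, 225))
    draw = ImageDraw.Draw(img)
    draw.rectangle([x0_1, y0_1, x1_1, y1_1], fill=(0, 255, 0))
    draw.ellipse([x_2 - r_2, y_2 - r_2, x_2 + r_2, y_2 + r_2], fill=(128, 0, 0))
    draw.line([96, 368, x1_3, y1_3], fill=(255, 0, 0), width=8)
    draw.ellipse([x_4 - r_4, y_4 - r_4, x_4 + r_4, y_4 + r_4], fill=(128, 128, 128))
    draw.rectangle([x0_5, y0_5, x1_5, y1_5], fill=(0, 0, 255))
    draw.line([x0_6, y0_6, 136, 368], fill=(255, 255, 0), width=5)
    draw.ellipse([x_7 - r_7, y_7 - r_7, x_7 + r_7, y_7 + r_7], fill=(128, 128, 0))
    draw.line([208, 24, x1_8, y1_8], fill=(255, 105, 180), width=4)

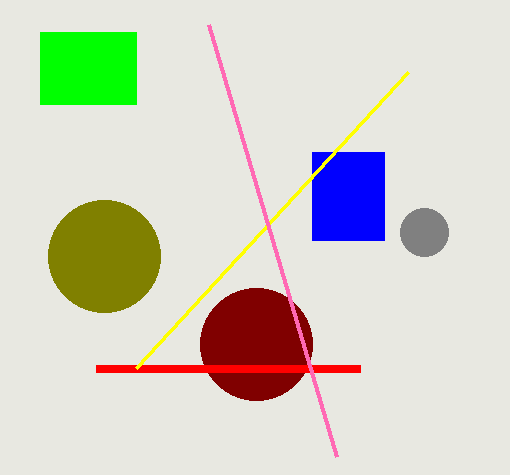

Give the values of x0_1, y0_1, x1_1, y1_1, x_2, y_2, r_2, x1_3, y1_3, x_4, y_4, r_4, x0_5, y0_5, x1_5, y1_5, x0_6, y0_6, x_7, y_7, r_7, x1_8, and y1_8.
x0_1 = 40
y0_1 = 32
x1_1 = 136
y1_1 = 104
x_2 = 256
y_2 = 344
r_2 = 56
x1_3 = 360
y1_3 = 368
x_4 = 424
y_4 = 232
r_4 = 24
x0_5 = 312
y0_5 = 152
x1_5 = 384
y1_5 = 240
x0_6 = 408
y0_6 = 72
x_7 = 104
y_7 = 256
r_7 = 56
x1_8 = 336
y1_8 = 456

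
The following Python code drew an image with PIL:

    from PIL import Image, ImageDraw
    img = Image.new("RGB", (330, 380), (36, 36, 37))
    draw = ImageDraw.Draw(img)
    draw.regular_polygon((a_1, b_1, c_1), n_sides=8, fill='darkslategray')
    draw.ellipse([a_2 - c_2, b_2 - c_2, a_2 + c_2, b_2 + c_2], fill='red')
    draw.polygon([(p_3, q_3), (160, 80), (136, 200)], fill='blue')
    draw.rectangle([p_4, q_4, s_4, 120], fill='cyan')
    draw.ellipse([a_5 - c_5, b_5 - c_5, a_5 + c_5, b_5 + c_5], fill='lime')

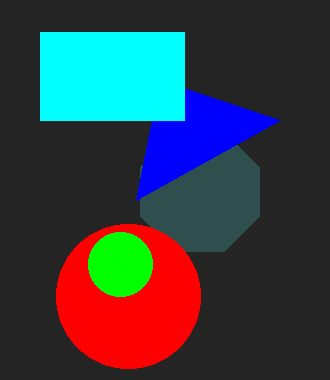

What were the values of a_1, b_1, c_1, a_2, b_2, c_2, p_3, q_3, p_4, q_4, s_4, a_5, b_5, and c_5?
a_1 = 200, b_1 = 192, c_1 = 64, a_2 = 128, b_2 = 296, c_2 = 72, p_3 = 280, q_3 = 120, p_4 = 40, q_4 = 32, s_4 = 184, a_5 = 120, b_5 = 264, c_5 = 32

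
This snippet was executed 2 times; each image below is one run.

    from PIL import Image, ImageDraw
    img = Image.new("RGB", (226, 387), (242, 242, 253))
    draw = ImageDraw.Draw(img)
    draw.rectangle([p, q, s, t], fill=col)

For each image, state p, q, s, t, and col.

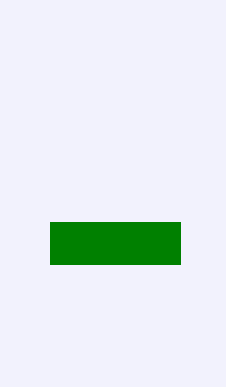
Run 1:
p = 50, q = 222, s = 180, t = 264, col = 'green'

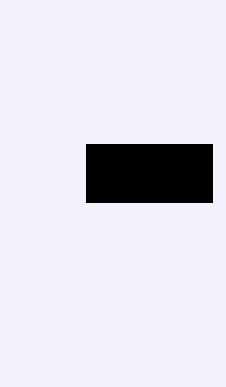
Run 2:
p = 86, q = 144, s = 212, t = 202, col = 'black'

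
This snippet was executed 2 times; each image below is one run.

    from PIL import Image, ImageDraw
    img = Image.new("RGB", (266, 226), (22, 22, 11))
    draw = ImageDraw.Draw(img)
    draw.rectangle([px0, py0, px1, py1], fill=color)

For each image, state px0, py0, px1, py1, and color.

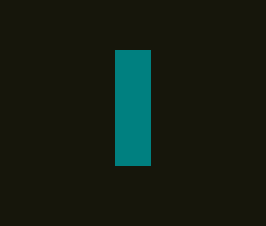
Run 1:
px0 = 115
py0 = 50
px1 = 150
py1 = 165
color = 'teal'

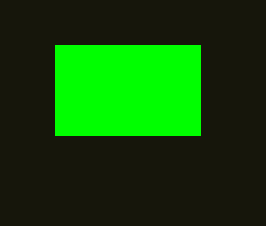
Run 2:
px0 = 55; py0 = 45; px1 = 200; py1 = 135; color = 'lime'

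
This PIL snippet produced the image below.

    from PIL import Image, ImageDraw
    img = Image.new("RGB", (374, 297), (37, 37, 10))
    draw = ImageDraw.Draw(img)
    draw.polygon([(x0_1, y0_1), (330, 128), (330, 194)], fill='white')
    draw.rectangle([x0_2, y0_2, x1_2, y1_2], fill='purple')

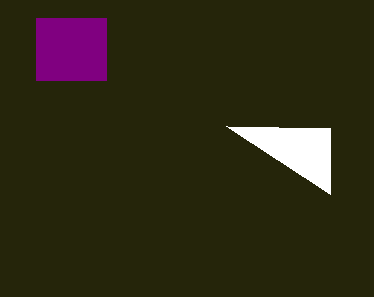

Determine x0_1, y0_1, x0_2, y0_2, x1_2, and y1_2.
x0_1 = 226, y0_1 = 126, x0_2 = 36, y0_2 = 18, x1_2 = 106, y1_2 = 80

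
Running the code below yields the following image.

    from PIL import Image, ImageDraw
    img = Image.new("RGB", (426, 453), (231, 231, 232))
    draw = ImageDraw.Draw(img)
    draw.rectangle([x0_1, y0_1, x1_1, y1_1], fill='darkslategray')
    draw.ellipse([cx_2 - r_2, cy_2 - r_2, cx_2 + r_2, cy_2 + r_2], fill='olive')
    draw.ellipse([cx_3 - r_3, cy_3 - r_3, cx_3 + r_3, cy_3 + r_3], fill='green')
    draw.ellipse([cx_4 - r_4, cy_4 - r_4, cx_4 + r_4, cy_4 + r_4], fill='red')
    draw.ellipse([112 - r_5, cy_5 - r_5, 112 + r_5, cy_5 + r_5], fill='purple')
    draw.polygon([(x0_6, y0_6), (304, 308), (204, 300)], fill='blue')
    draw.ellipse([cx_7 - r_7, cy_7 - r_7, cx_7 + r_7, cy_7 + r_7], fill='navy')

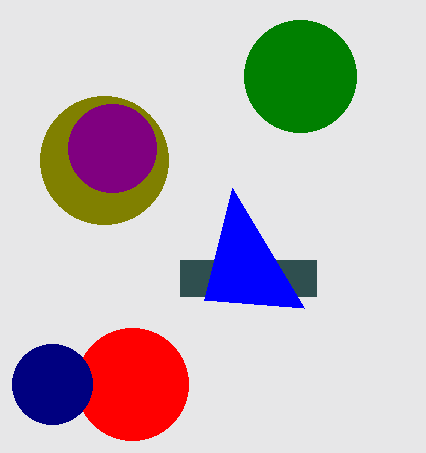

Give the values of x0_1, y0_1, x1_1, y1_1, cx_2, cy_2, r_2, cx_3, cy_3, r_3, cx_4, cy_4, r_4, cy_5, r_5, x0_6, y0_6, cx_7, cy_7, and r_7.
x0_1 = 180
y0_1 = 260
x1_1 = 316
y1_1 = 296
cx_2 = 104
cy_2 = 160
r_2 = 64
cx_3 = 300
cy_3 = 76
r_3 = 56
cx_4 = 132
cy_4 = 384
r_4 = 56
cy_5 = 148
r_5 = 44
x0_6 = 232
y0_6 = 188
cx_7 = 52
cy_7 = 384
r_7 = 40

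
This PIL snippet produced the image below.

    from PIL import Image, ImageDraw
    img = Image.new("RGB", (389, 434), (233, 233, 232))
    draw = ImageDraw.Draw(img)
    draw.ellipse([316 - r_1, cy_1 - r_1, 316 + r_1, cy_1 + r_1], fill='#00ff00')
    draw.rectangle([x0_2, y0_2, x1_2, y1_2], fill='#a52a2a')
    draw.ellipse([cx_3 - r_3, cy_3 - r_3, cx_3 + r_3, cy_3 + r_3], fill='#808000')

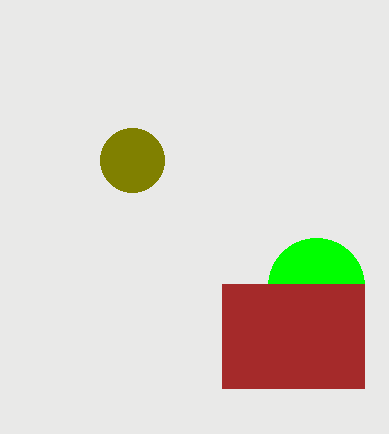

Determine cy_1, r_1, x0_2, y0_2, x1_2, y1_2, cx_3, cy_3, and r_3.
cy_1 = 286
r_1 = 48
x0_2 = 222
y0_2 = 284
x1_2 = 364
y1_2 = 388
cx_3 = 132
cy_3 = 160
r_3 = 32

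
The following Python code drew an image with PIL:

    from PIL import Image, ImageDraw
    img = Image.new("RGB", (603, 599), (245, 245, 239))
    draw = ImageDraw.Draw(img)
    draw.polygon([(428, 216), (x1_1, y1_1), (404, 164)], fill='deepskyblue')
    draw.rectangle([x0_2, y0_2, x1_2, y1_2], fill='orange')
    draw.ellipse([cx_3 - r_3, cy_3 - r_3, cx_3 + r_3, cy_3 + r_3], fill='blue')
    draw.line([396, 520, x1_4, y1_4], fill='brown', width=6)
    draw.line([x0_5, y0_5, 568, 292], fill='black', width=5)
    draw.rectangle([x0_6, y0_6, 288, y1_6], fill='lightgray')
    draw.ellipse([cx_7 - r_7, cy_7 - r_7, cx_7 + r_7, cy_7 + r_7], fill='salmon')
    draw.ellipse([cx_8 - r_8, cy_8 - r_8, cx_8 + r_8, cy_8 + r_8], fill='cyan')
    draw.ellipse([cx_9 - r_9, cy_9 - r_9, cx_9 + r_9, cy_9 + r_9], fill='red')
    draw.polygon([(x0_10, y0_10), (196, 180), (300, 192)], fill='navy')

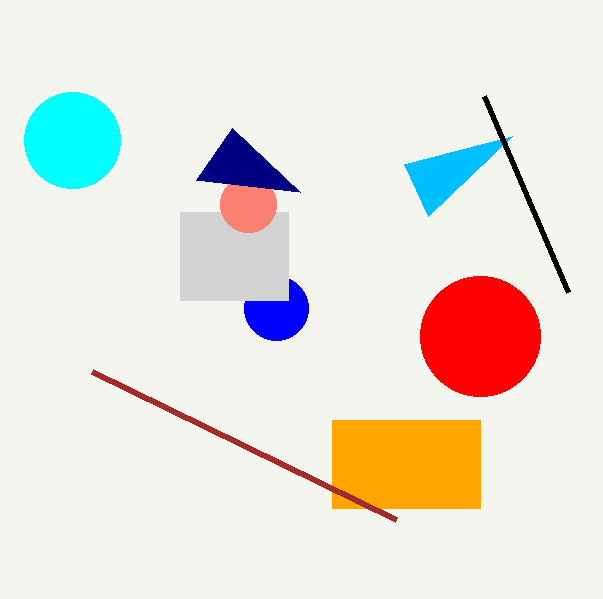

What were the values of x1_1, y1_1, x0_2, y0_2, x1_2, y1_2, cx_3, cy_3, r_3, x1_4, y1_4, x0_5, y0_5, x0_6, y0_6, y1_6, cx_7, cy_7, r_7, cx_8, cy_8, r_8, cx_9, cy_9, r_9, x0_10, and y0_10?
x1_1 = 512; y1_1 = 136; x0_2 = 332; y0_2 = 420; x1_2 = 480; y1_2 = 508; cx_3 = 276; cy_3 = 308; r_3 = 32; x1_4 = 92; y1_4 = 372; x0_5 = 484; y0_5 = 96; x0_6 = 180; y0_6 = 212; y1_6 = 300; cx_7 = 248; cy_7 = 204; r_7 = 28; cx_8 = 72; cy_8 = 140; r_8 = 48; cx_9 = 480; cy_9 = 336; r_9 = 60; x0_10 = 232; y0_10 = 128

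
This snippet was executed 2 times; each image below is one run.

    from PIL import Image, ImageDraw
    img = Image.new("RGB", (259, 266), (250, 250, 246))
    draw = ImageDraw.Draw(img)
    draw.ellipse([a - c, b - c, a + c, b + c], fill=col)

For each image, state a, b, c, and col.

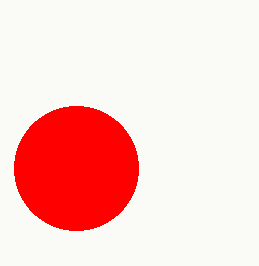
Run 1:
a = 76; b = 168; c = 62; col = 'red'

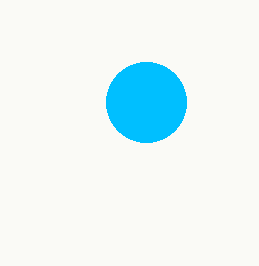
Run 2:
a = 146, b = 102, c = 40, col = 'deepskyblue'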